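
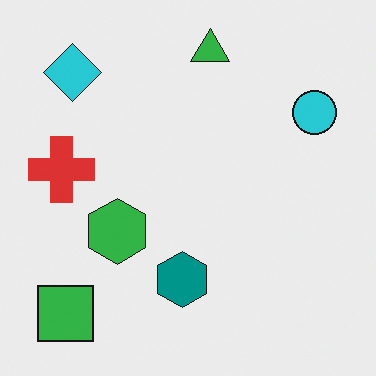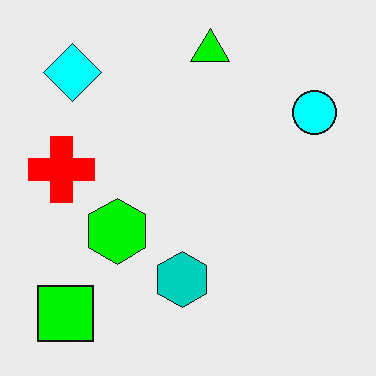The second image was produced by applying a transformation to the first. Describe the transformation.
This is the original image made much more vivid (saturation change).

All colors are more vivid — a global saturation change.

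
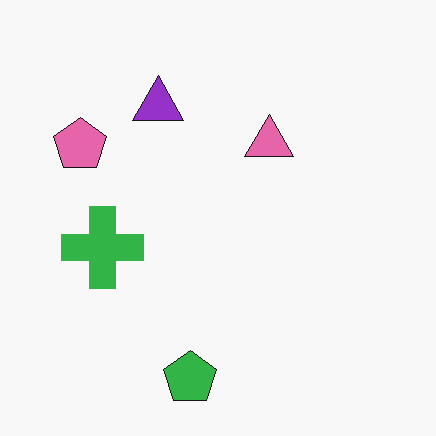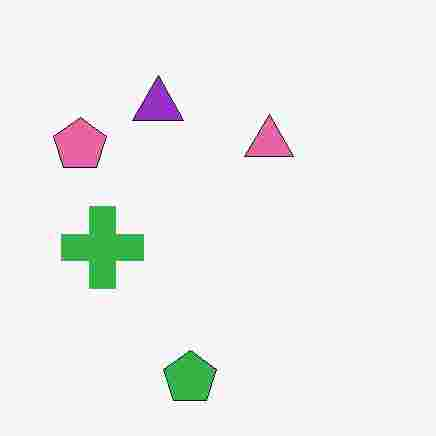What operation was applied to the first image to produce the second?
The image was degraded with heavy JPEG compression.

Blocky 8×8 compression artifacts appear around shape edges and the flat background shows ringing — characteristic JPEG degradation.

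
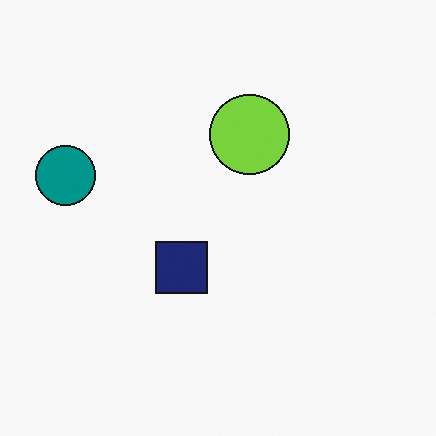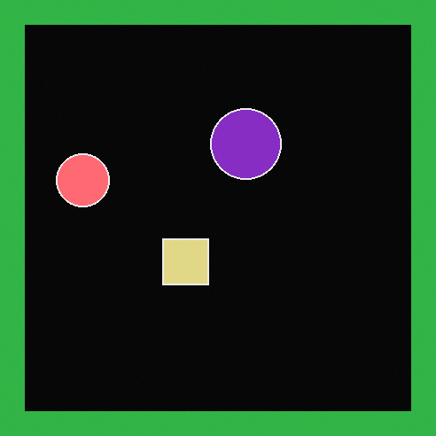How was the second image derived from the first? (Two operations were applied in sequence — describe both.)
This is the original image color-inverted (negative), then framed with a green border.

The light background has become dark and every shape's color is its complement — a photographic negative. A solid green frame runs around the edge of the second image, with the content slightly shrunk inside it.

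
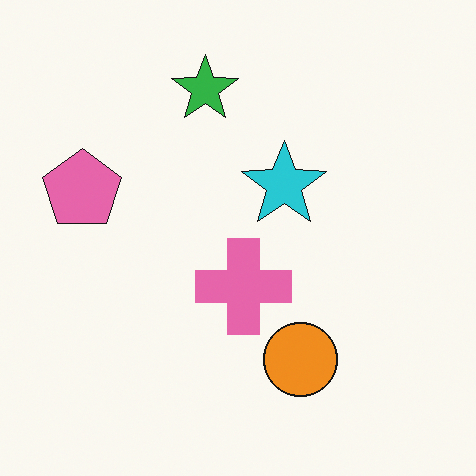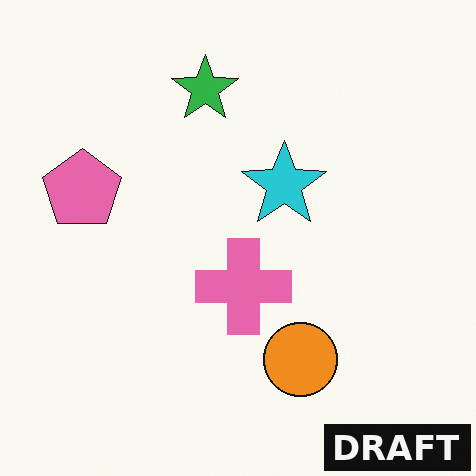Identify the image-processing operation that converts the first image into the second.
Watermarked with the text "DRAFT" in the lower-right corner.

A dark label reading "DRAFT" appears in the lower-right corner.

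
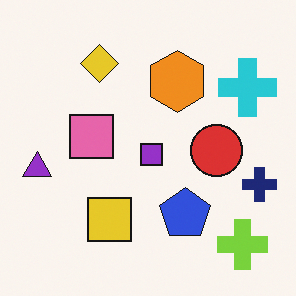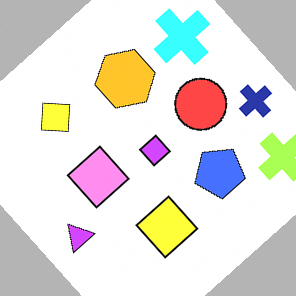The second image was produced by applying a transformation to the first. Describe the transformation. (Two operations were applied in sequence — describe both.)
The transformation is: noticeably brightened, then rotated counter-clockwise by a large amount — several tens of degrees.

Every pixel — background and shapes alike — is uniformly brightened. Every shape is tilted by the same angle and the image corners show triangular fill wedges — a whole-image rotation by a non-right angle.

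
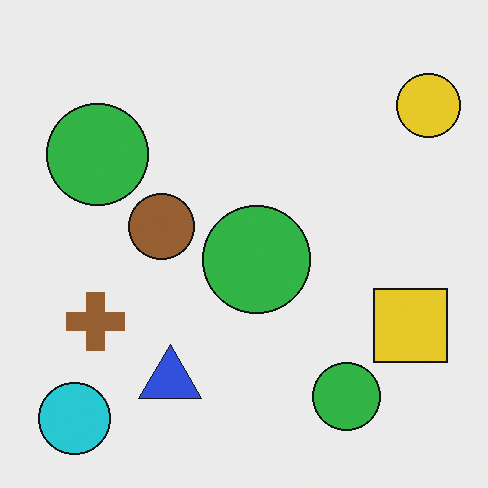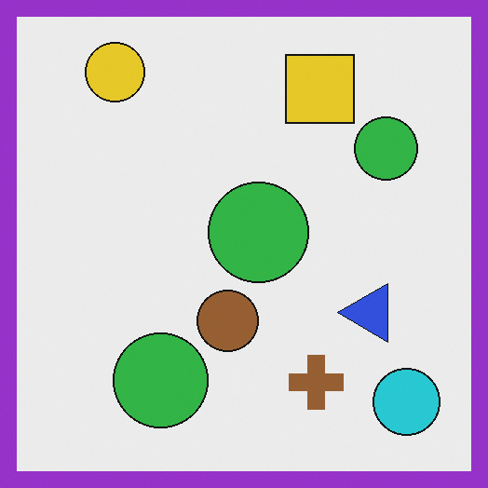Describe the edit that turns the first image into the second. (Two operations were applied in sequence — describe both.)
Rotated 90° counter-clockwise, then framed with a purple border.

The cyan circle sits in the bottom-left of the first image and the bottom-right of the second — consistent with a whole-image 90° counter-clockwise rotation. A solid purple frame runs around the edge of the second image, with the content slightly shrunk inside it.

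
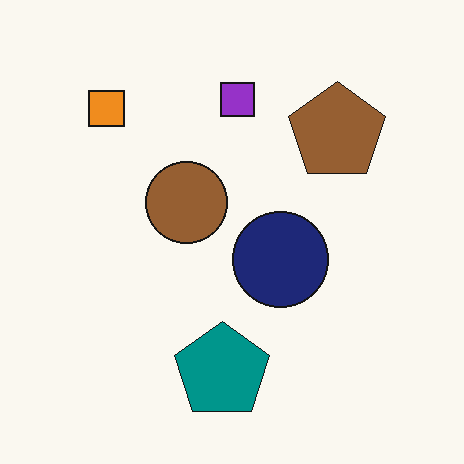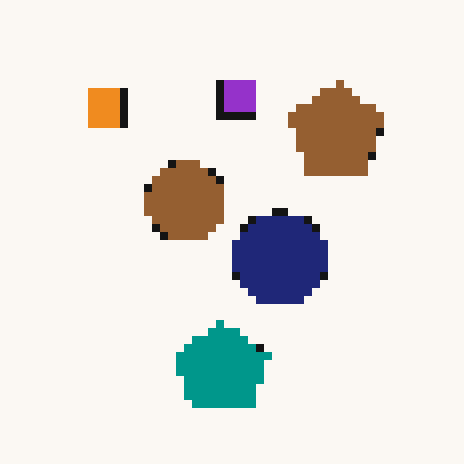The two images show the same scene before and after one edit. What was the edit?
The transformation is: pixelated into visible square blocks.

Shapes are reduced to large square blocks; fine edges and outlines are lost — a downscale-then-upscale (mosaic) effect.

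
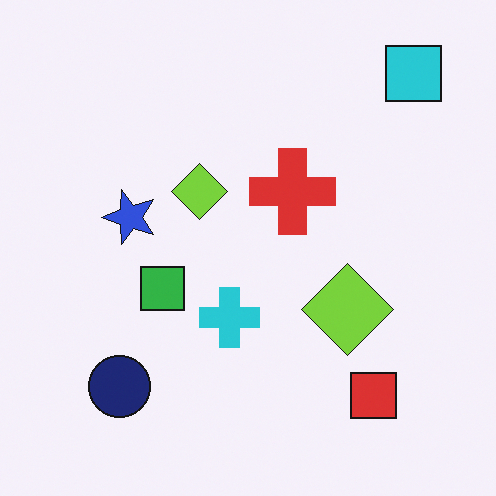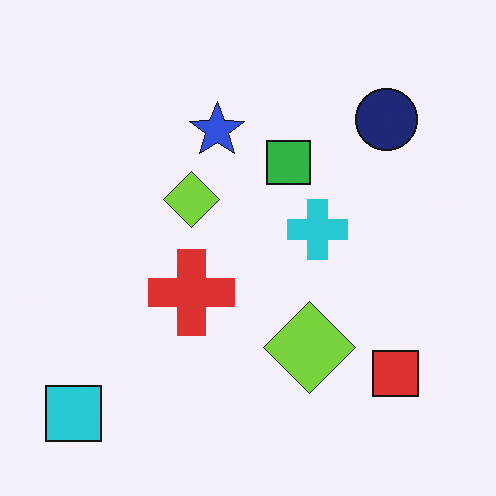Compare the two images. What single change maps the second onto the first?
Transposed (reflected across the top-left ↔ bottom-right diagonal).

Shapes have swapped their row and column positions — what was in the top-right is now in the bottom-left — a diagonal reflection.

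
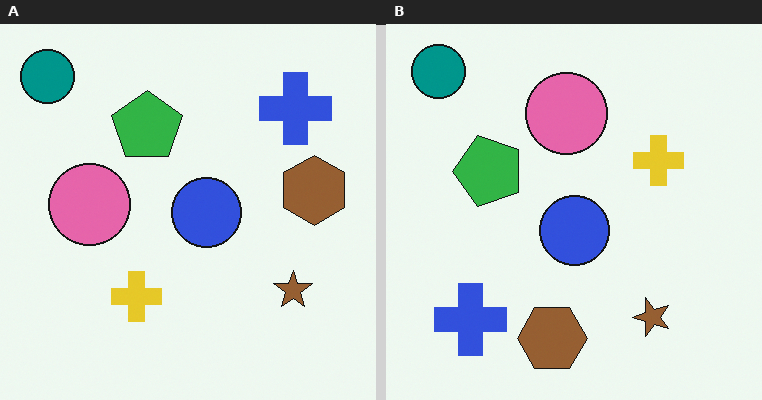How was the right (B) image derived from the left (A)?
The transformation is: transposed (reflected across the top-left ↔ bottom-right diagonal).

Shapes have swapped their row and column positions — what was in the top-right is now in the bottom-left — a diagonal reflection.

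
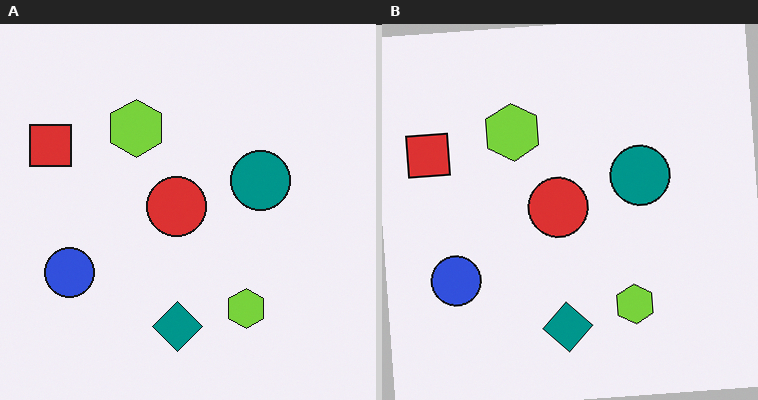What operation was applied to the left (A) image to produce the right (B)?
The right (B) image is the left (A) rotated counter-clockwise by a slight angle.

Every shape is tilted by the same angle and the image corners show triangular fill wedges — a whole-image rotation by a non-right angle.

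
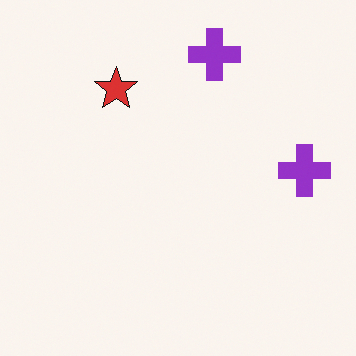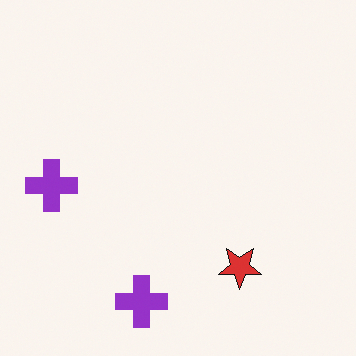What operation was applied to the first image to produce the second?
The transformation is: rotated 180°.

The red star sits in the top-left of the first image and the bottom-right of the second — consistent with a whole-image 180° rotation.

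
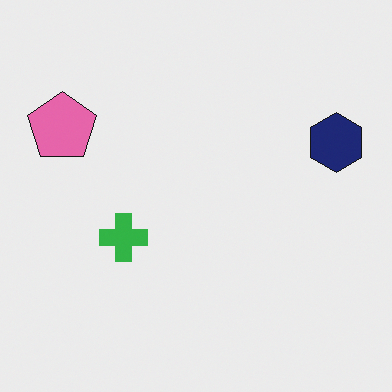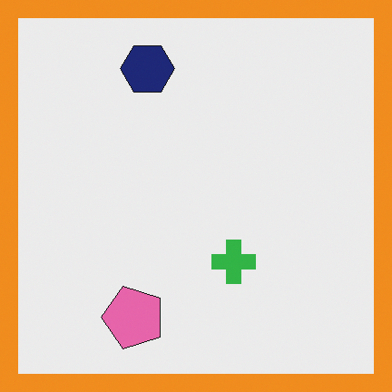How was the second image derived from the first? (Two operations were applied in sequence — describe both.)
Rotated 90° counter-clockwise, then framed with a orange border.

The pink pentagon sits in the top-left of the first image and the bottom-left of the second — consistent with a whole-image 90° counter-clockwise rotation. A solid orange frame runs around the edge of the second image, with the content slightly shrunk inside it.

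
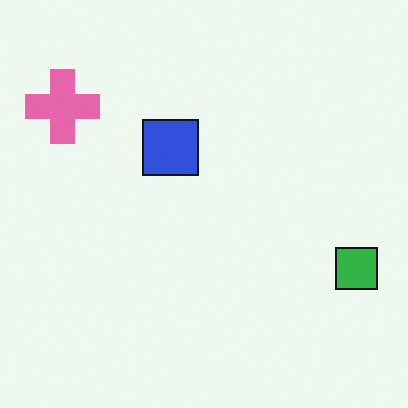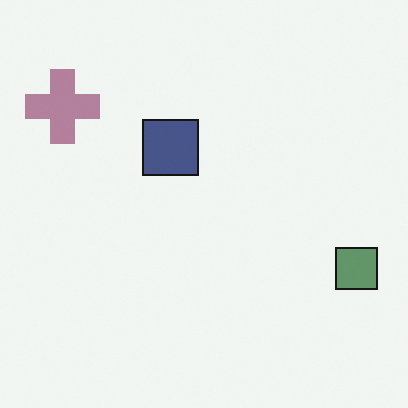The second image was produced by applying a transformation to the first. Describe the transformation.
Made much more muted (saturation change).

All colors are more muted and greyish — a global saturation change.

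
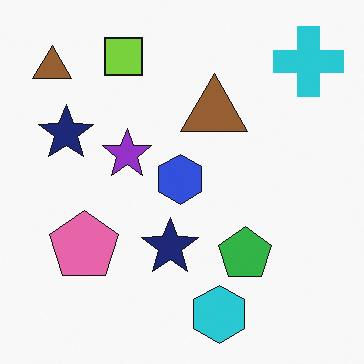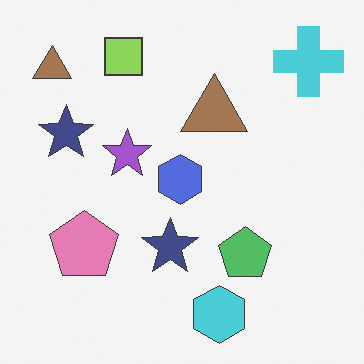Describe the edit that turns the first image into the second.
The transformation is: given slightly reduced contrast.

Tones are pushed toward mid-grey across the whole image — a global contrast change.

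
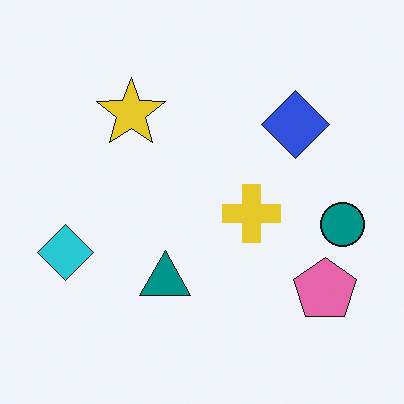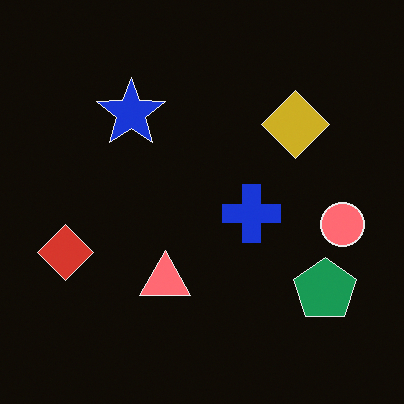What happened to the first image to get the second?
This is the original image color-inverted (negative).

The light background has become dark and every shape's color is its complement — a photographic negative.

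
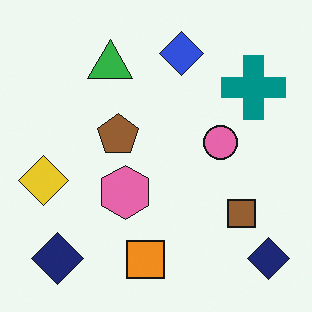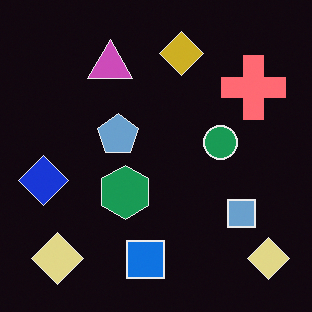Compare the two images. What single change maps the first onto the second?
The image was color-inverted (negative).

The light background has become dark and every shape's color is its complement — a photographic negative.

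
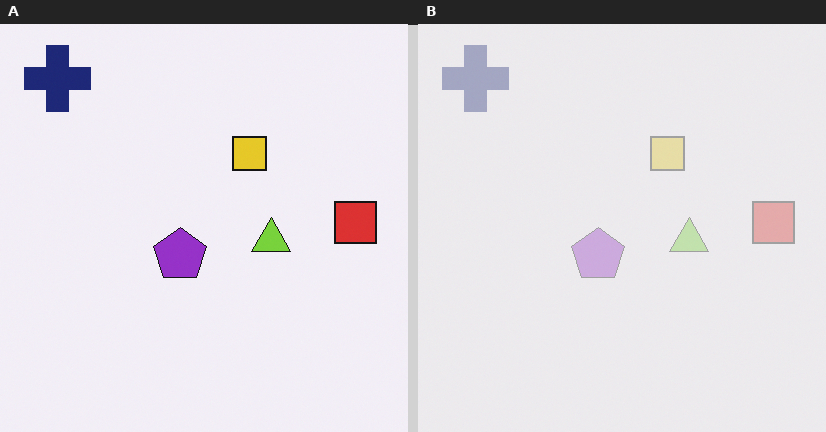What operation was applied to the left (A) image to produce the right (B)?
This is the original image given much lower contrast.

Tones are pushed toward mid-grey across the whole image — a global contrast change.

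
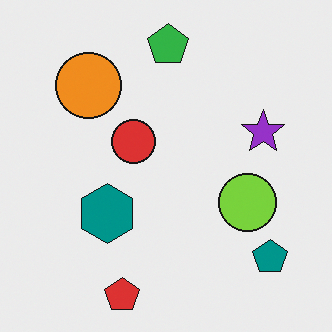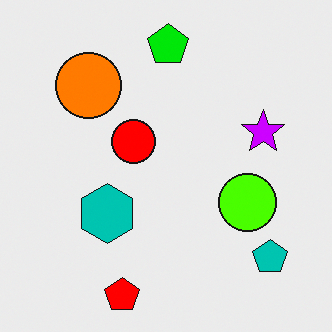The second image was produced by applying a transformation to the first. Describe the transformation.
The second image is the first heavily oversaturated.

All colors are more vivid — a global saturation change.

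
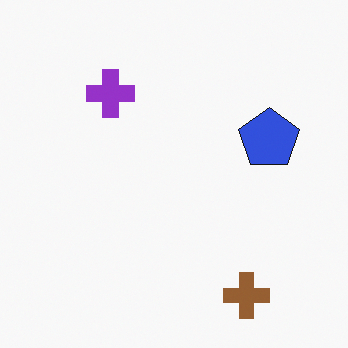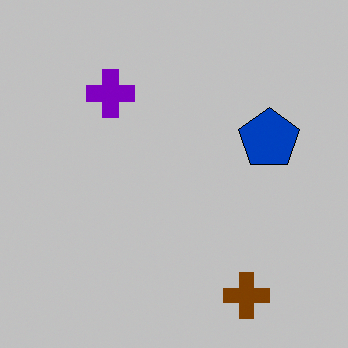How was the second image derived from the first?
The image was heavily posterized to just a handful of flat colors.

Each flat color has snapped to a coarser quantized level — most visibly, the near-white background has dropped to a flat grey.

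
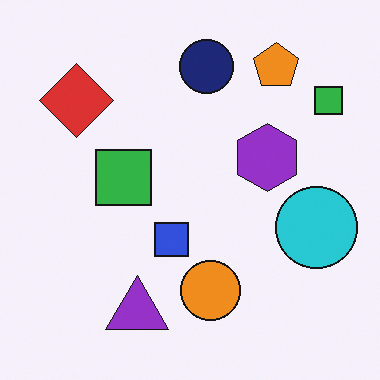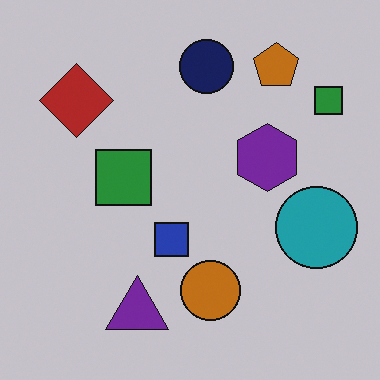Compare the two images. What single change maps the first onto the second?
This is the original image slightly darkened.

Every pixel — background and shapes alike — is uniformly darkened.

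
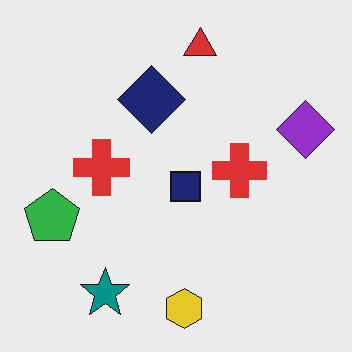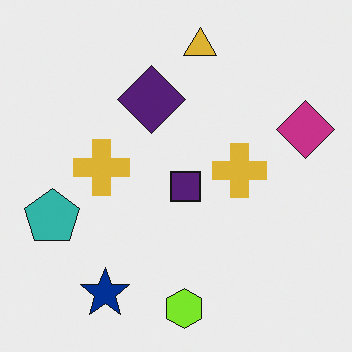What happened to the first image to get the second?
The transformation is: hue-shifted by a small amount.

Every shape's color has rotated by the same amount around the hue wheel — a uniform hue shift.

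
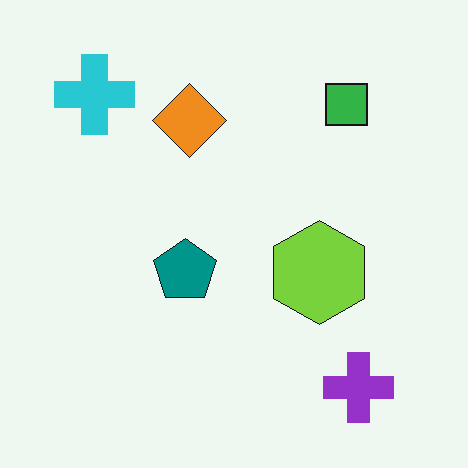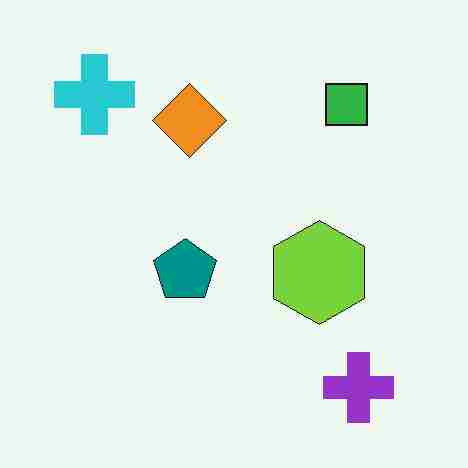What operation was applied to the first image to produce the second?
The transformation is: degraded with heavy JPEG compression.

Blocky 8×8 compression artifacts appear around shape edges and the flat background shows ringing — characteristic JPEG degradation.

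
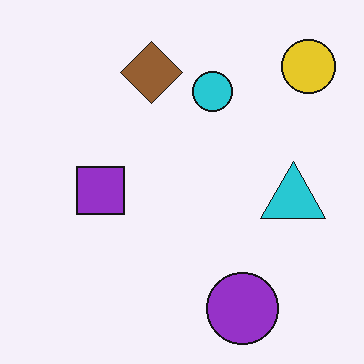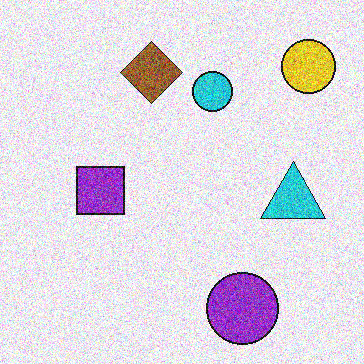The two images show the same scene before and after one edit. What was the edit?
This is the original image degraded with heavy additive noise.

Random speckle covers the whole image, including the flat background.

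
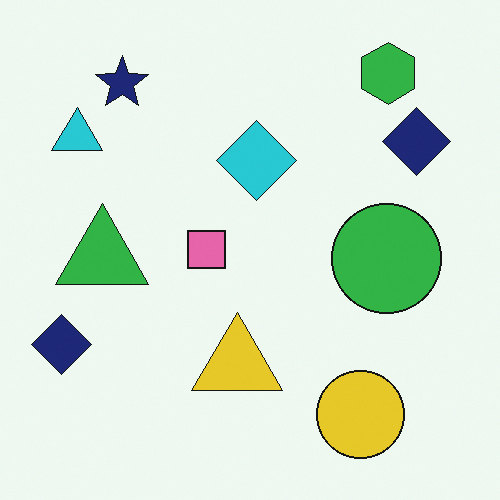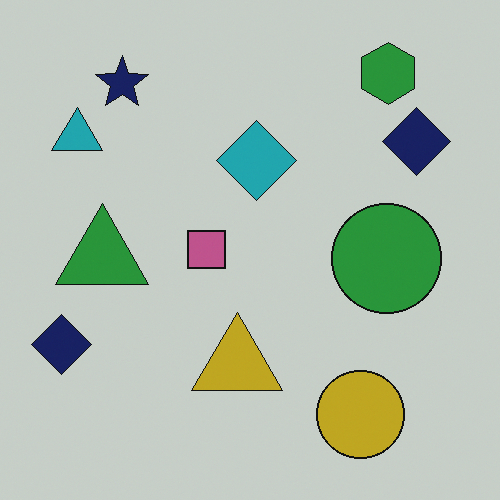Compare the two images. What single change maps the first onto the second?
Darkened a little.

Every pixel — background and shapes alike — is uniformly darkened.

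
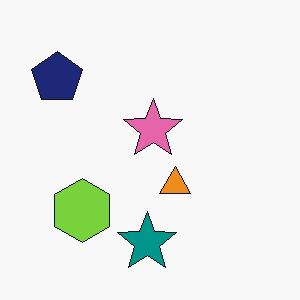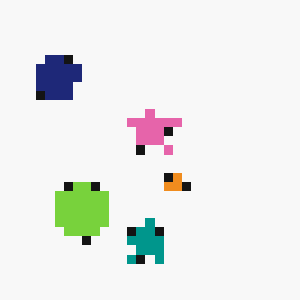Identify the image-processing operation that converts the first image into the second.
This is the original image coarsely pixelated.

Shapes are reduced to large square blocks; fine edges and outlines are lost — a downscale-then-upscale (mosaic) effect.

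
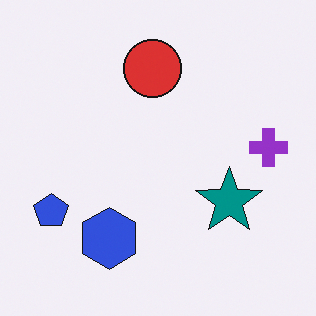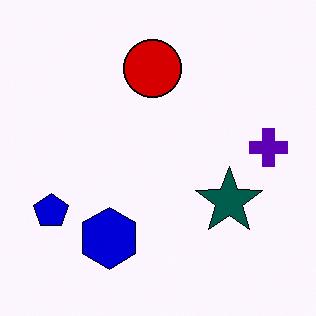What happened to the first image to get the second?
The image was given much higher contrast.

Tones are pushed away from mid-grey across the whole image — a global contrast change.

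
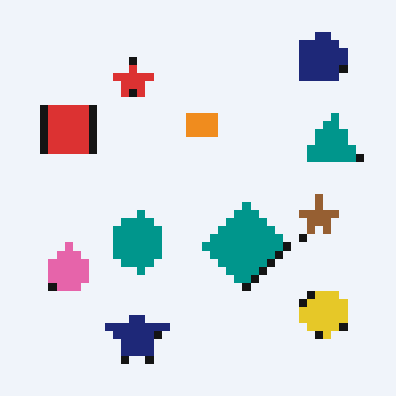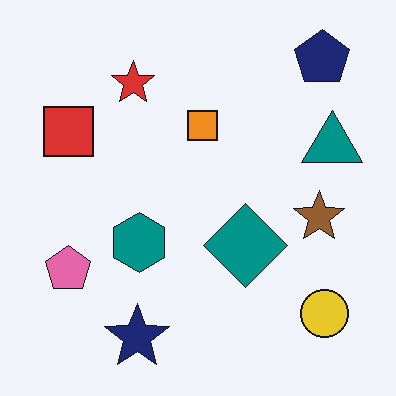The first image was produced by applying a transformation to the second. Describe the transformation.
Pixelated into visible square blocks.

Shapes are reduced to large square blocks; fine edges and outlines are lost — a downscale-then-upscale (mosaic) effect.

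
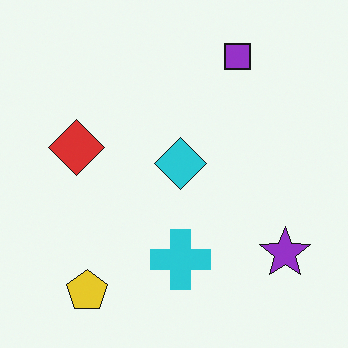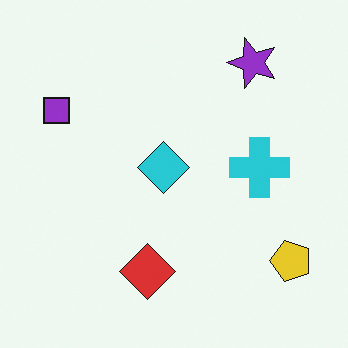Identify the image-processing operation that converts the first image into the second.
The second image is the first rotated 90° counter-clockwise.

The yellow pentagon sits in the bottom-left of the first image and the bottom-right of the second — consistent with a whole-image 90° counter-clockwise rotation.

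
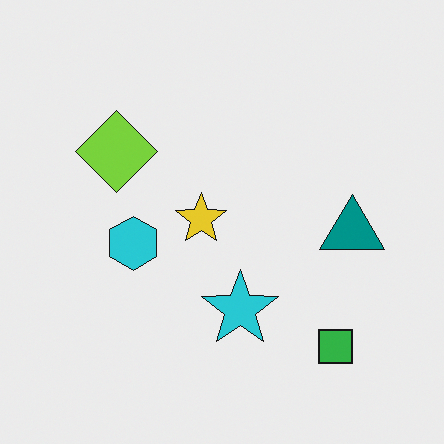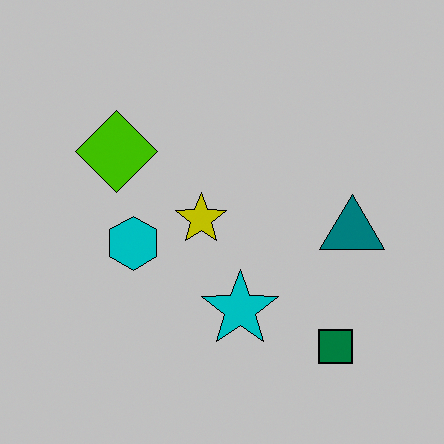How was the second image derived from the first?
The second image is the first aggressively posterized.

Each flat color has snapped to a coarser quantized level — most visibly, the near-white background has dropped to a flat grey.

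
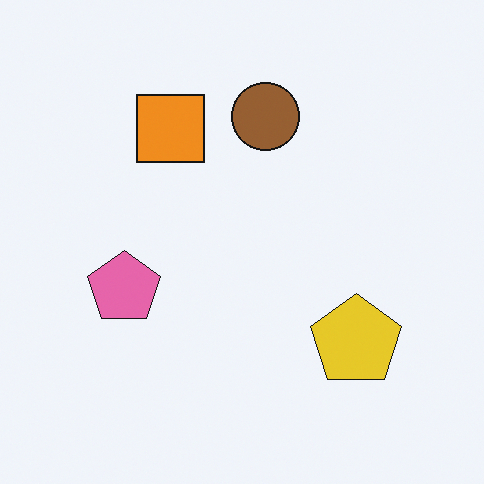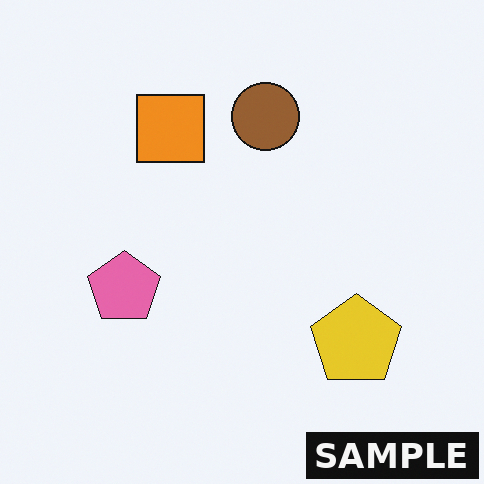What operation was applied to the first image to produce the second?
The image was watermarked with the text "SAMPLE" in the lower-right corner.

A dark label reading "SAMPLE" appears in the lower-right corner.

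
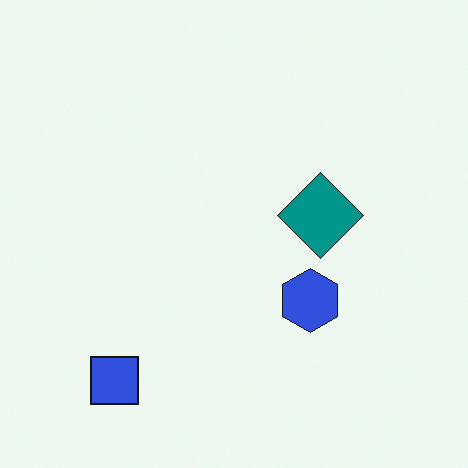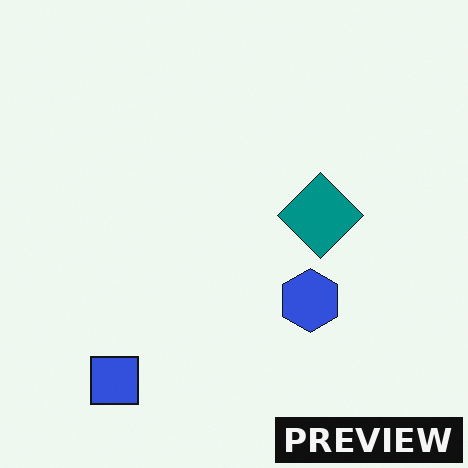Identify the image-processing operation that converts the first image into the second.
The image was watermarked with the text "PREVIEW" in the lower-right corner.

A dark label reading "PREVIEW" appears in the lower-right corner.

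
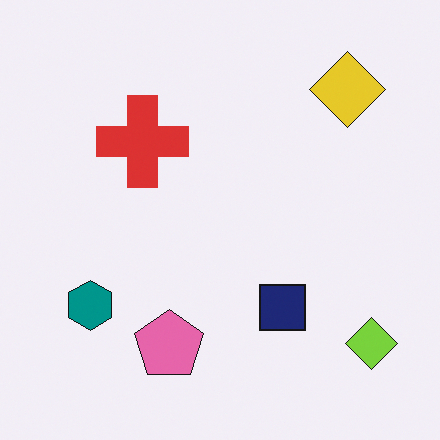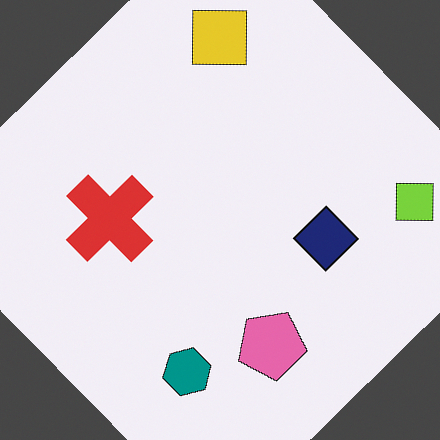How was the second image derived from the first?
It was rotated counter-clockwise by a large amount — several tens of degrees.

Every shape is tilted by the same angle and the image corners show triangular fill wedges — a whole-image rotation by a non-right angle.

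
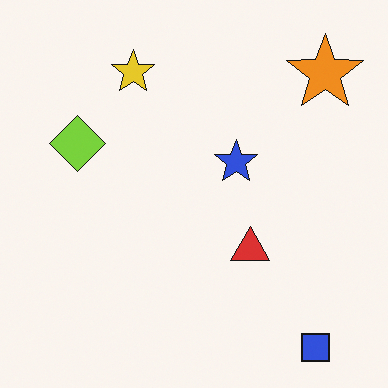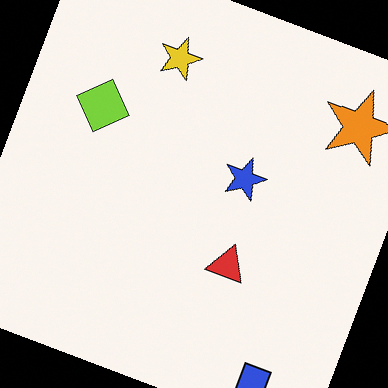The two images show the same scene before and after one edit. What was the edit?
It was rotated clockwise by a moderate amount.

Every shape is tilted by the same angle and the image corners show triangular fill wedges — a whole-image rotation by a non-right angle.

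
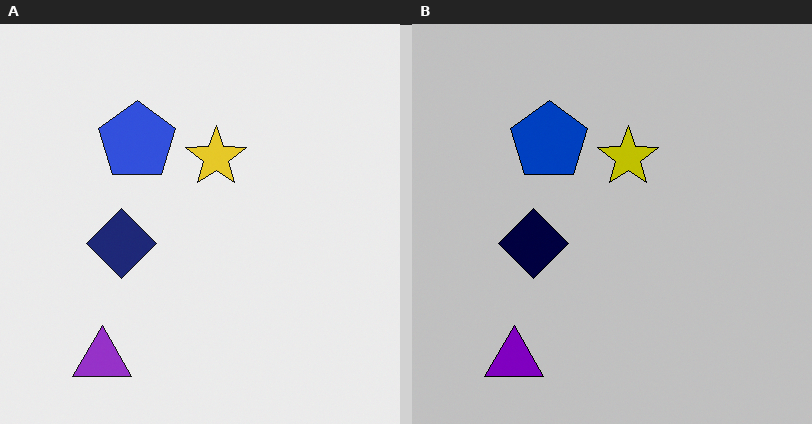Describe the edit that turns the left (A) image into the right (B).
It was aggressively posterized.

Each flat color has snapped to a coarser quantized level — most visibly, the near-white background has dropped to a flat grey.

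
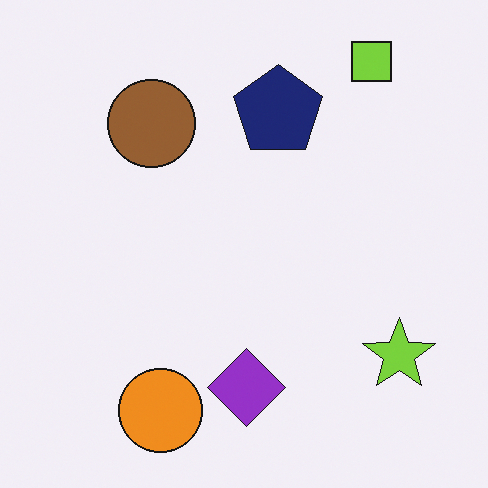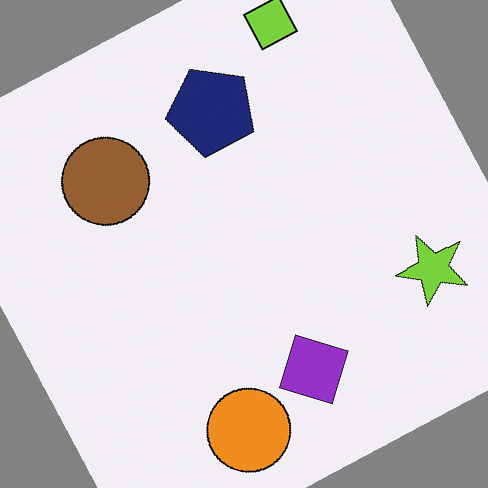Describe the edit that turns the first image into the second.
Rotated counter-clockwise by a moderate amount.

Every shape is tilted by the same angle and the image corners show triangular fill wedges — a whole-image rotation by a non-right angle.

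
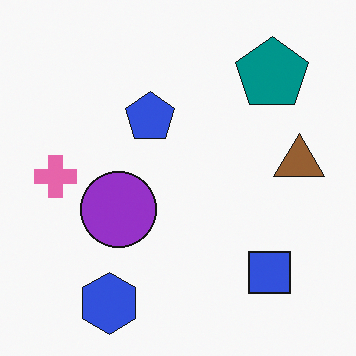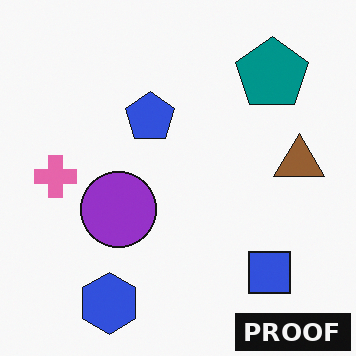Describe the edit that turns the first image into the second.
The second image is the first watermarked with the text "PROOF" in the lower-right corner.

A dark label reading "PROOF" appears in the lower-right corner.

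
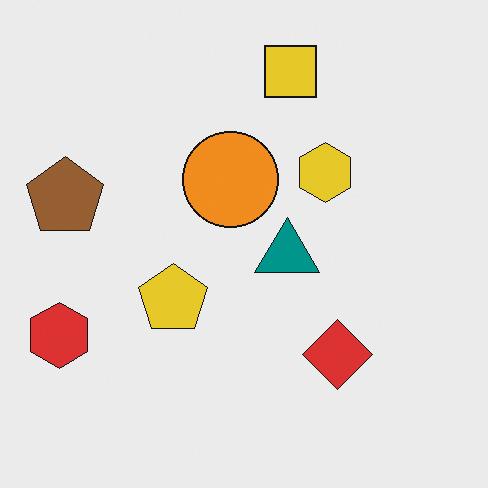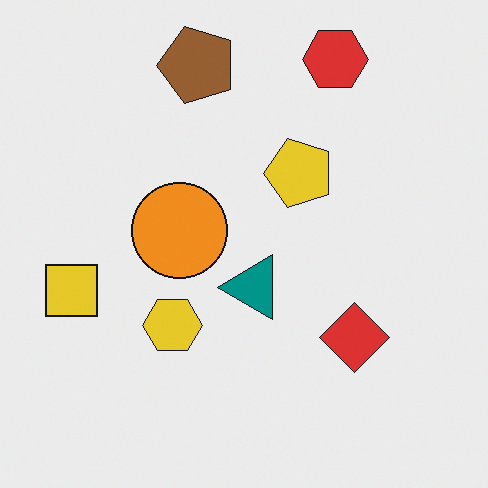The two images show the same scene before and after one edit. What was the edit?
The image was transposed (reflected across the top-left ↔ bottom-right diagonal).

Shapes have swapped their row and column positions — what was in the top-right is now in the bottom-left — a diagonal reflection.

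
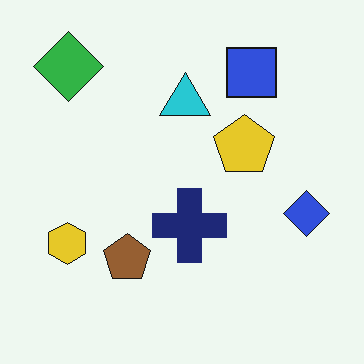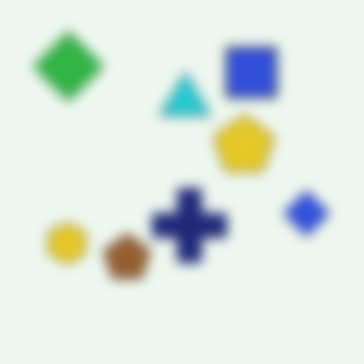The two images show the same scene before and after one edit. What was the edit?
The image was heavily blurred.

Shape edges and outlines are uniformly softened across the whole image.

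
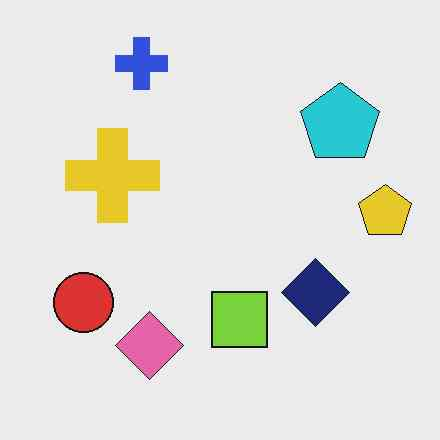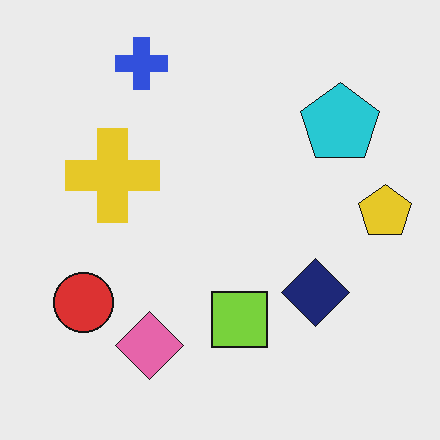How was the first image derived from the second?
The transformation is: given moderate JPEG compression.

Blocky 8×8 compression artifacts appear around shape edges and the flat background shows ringing — characteristic JPEG degradation.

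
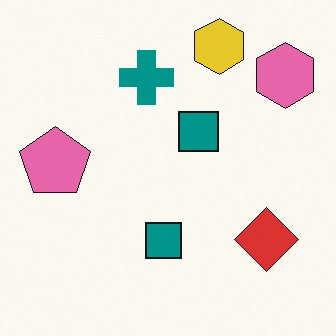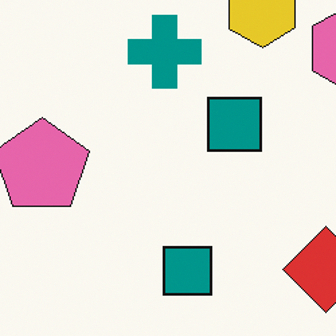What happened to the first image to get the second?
This is the original image cropped slightly and scaled back up.

The visible shapes are larger and the field of view is narrower; shapes near the original edges may be partly or wholly outside the frame — a crop-and-rescale.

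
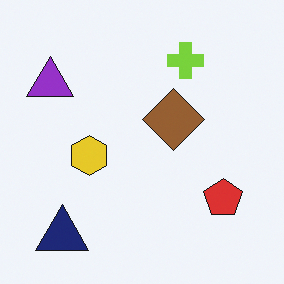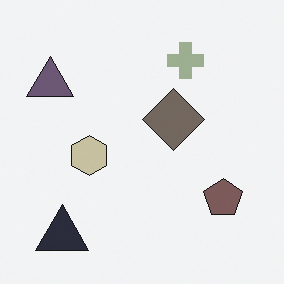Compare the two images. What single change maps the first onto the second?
The image was heavily desaturated.

All colors are more muted and greyish — a global saturation change.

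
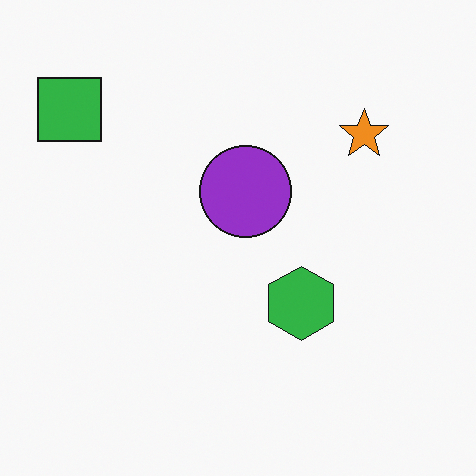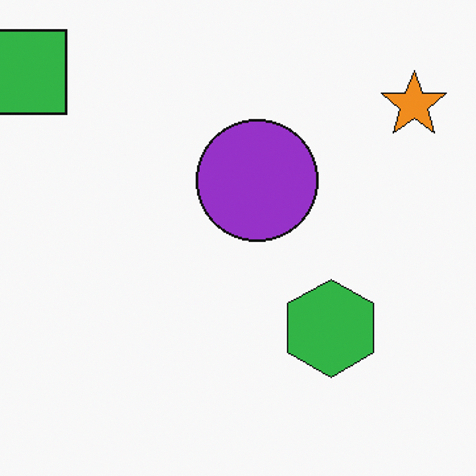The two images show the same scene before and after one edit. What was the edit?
The transformation is: cropped to a modestly smaller region and rescaled.

The visible shapes are larger and the field of view is narrower; shapes near the original edges may be partly or wholly outside the frame — a crop-and-rescale.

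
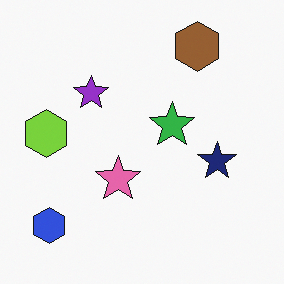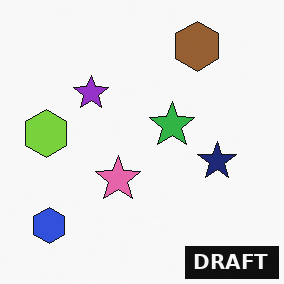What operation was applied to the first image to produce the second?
The image was watermarked with the text "DRAFT" in the lower-right corner.

A dark label reading "DRAFT" appears in the lower-right corner.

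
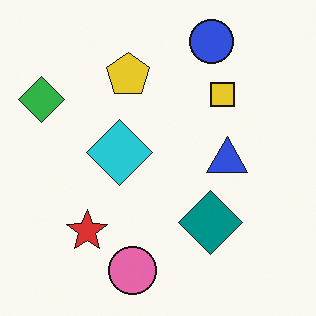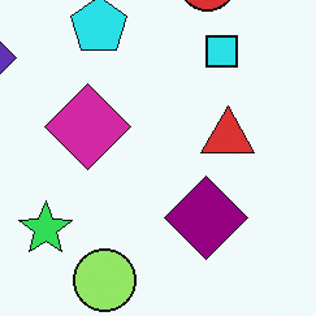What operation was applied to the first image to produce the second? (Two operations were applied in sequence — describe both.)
This is the original image hue-shifted noticeably, then cropped to a modestly smaller region and rescaled.

Every shape's color has rotated by the same amount around the hue wheel — a uniform hue shift. The visible shapes are larger and the field of view is narrower; shapes near the original edges may be partly or wholly outside the frame — a crop-and-rescale.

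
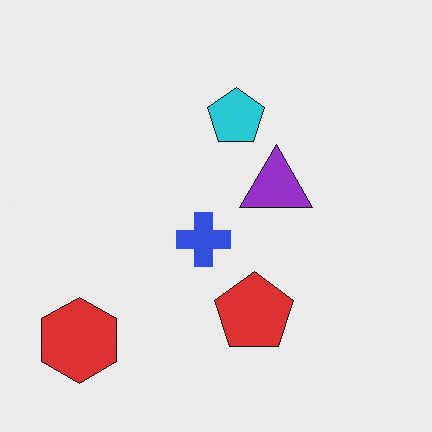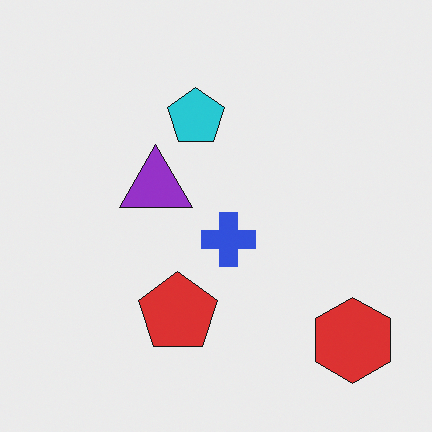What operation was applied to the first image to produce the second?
It was flipped horizontally (left ↔ right).

The red hexagon is in the bottom-left of the first image and the bottom-right of the second — shapes on opposite sides of the vertical midline have swapped in a mirror flip.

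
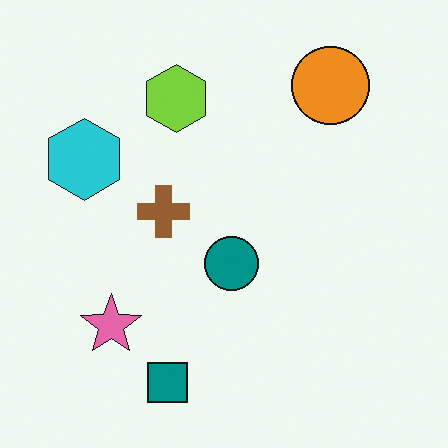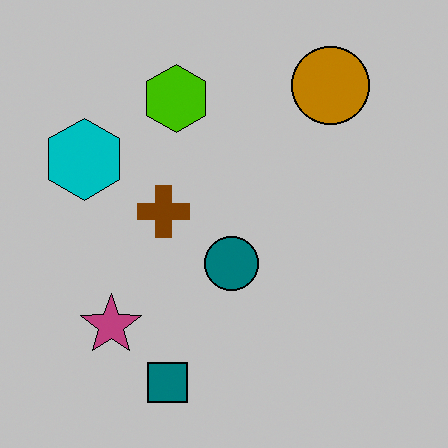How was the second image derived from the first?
Heavily posterized to just a handful of flat colors.

Each flat color has snapped to a coarser quantized level — most visibly, the near-white background has dropped to a flat grey.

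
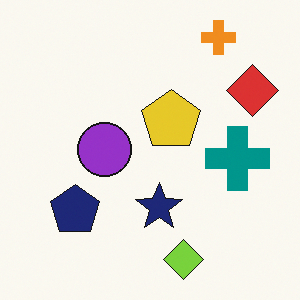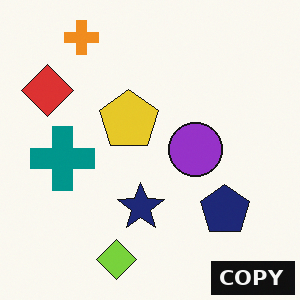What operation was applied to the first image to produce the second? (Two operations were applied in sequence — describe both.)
The image was flipped horizontally (left ↔ right), then watermarked with the text "COPY" in the lower-right corner.

The red diamond is in the top-right of the first image and the top-left of the second — shapes on opposite sides of the vertical midline have swapped in a mirror flip. A dark label reading "COPY" appears in the lower-right corner.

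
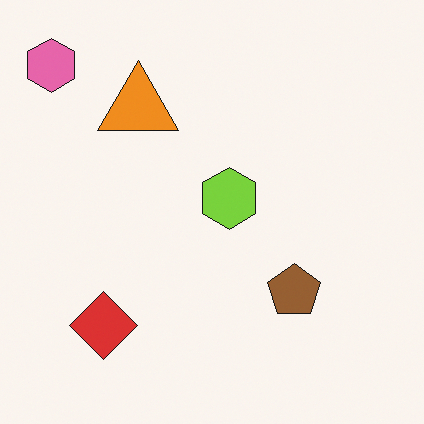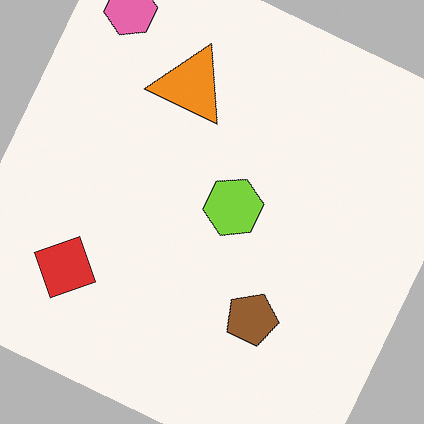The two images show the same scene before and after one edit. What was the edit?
The image was rotated clockwise by a clearly visible amount.

Every shape is tilted by the same angle and the image corners show triangular fill wedges — a whole-image rotation by a non-right angle.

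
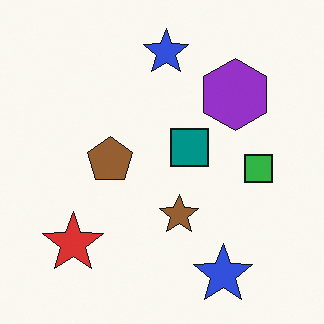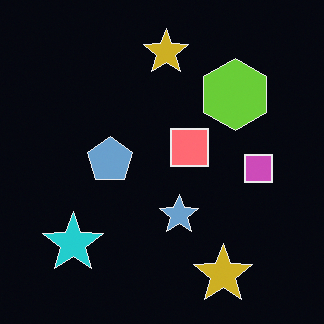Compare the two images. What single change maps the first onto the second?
The image was color-inverted (negative).

The light background has become dark and every shape's color is its complement — a photographic negative.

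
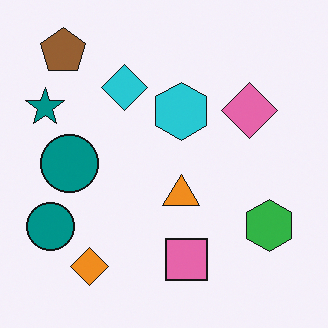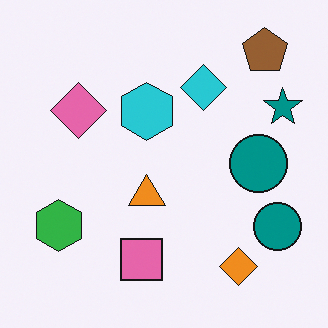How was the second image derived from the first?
The second image is the first flipped horizontally (left ↔ right).

The teal star is in the top-left of the first image and the top-right of the second — shapes on opposite sides of the vertical midline have swapped in a mirror flip.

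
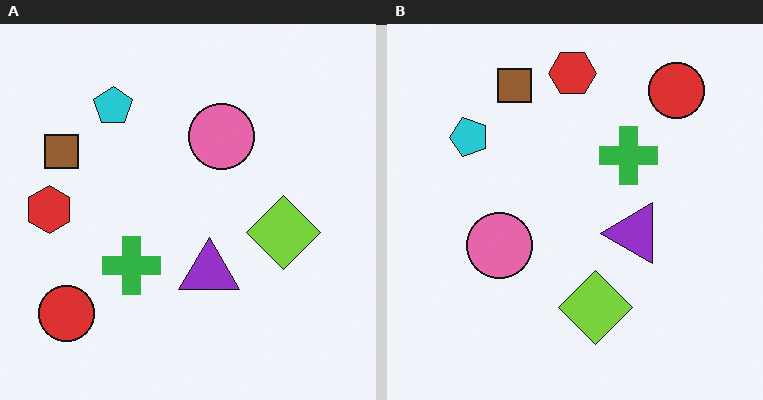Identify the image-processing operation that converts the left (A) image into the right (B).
The right (B) image is the left (A) transposed (reflected across the top-left ↔ bottom-right diagonal).

Shapes have swapped their row and column positions — what was in the top-right is now in the bottom-left — a diagonal reflection.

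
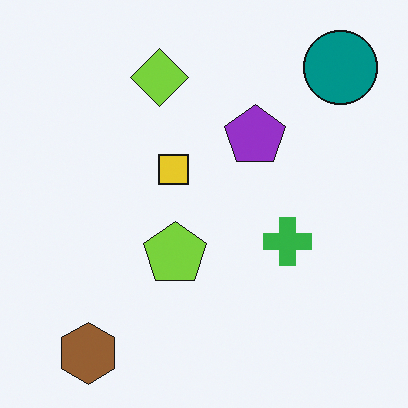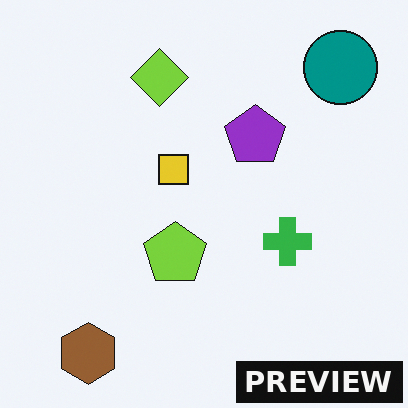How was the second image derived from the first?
The transformation is: watermarked with the text "PREVIEW" in the lower-right corner.

A dark label reading "PREVIEW" appears in the lower-right corner.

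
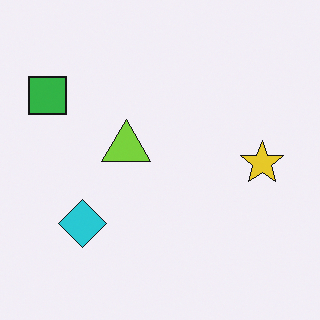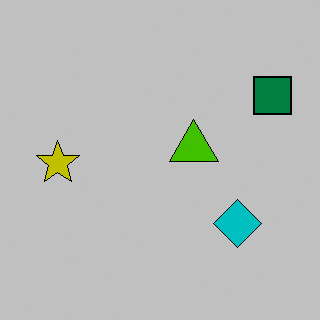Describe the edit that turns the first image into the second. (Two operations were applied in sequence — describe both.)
The second image is the first aggressively posterized, then flipped horizontally (left ↔ right).

Each flat color has snapped to a coarser quantized level — most visibly, the near-white background has dropped to a flat grey. The green square is in the top-left of the first image and the top-right of the second — shapes on opposite sides of the vertical midline have swapped in a mirror flip.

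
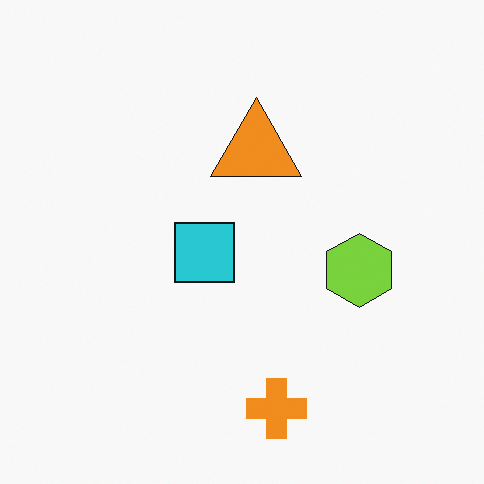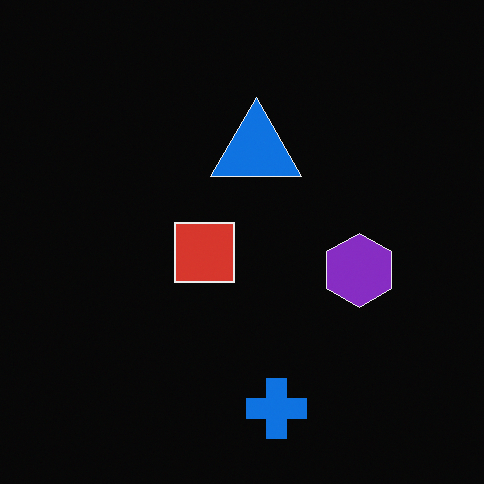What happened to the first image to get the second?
The second image is the first color-inverted (negative).

The light background has become dark and every shape's color is its complement — a photographic negative.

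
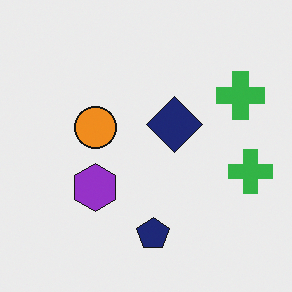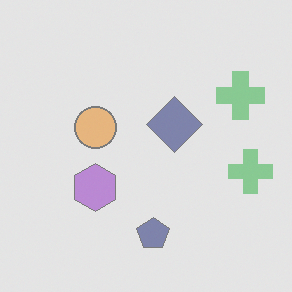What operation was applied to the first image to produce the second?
The image was given much lower contrast.

Tones are pushed toward mid-grey across the whole image — a global contrast change.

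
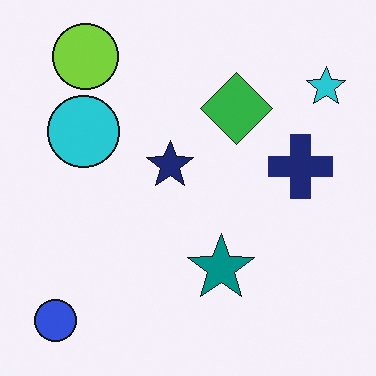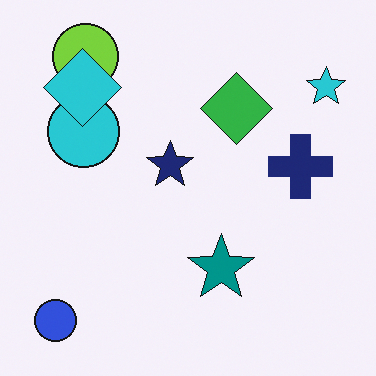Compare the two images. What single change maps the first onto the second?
This is the original image overlaid with an additional cyan diamond.

A cyan diamond appears in the second image that is absent from the first.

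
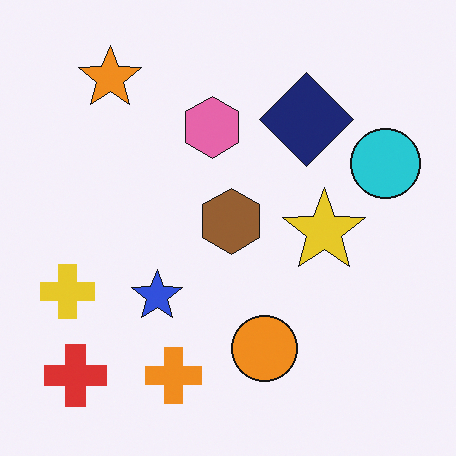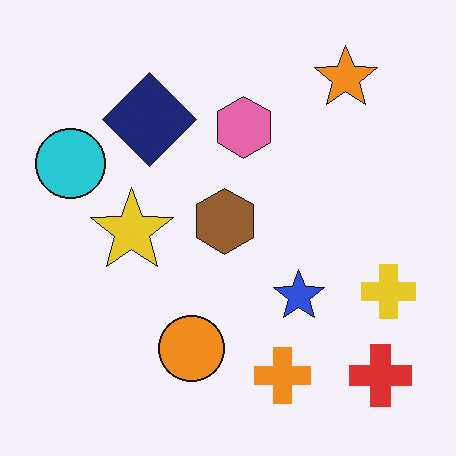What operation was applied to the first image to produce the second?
This is the original image flipped horizontally (left ↔ right).

The yellow cross is in the left of the first image and the right of the second — shapes on opposite sides of the vertical midline have swapped in a mirror flip.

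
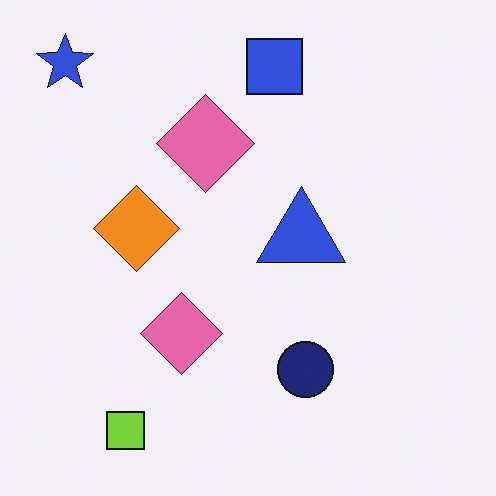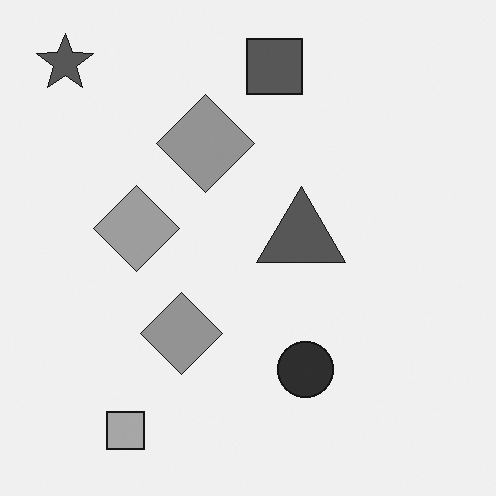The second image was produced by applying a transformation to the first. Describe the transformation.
The image was converted to grayscale.

All color is removed — every shape is now a shade of grey.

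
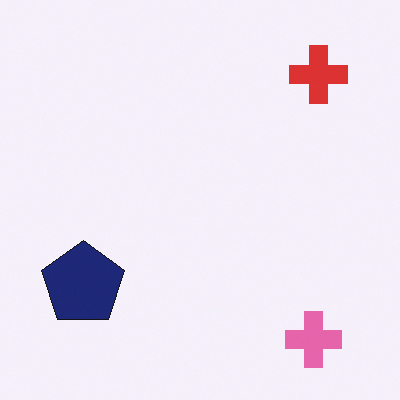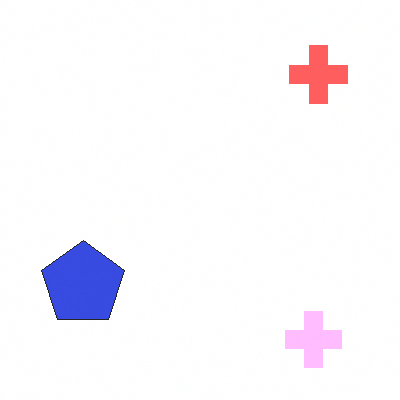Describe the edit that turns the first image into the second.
This is the original image brightened a lot.

Every pixel — background and shapes alike — is uniformly brightened.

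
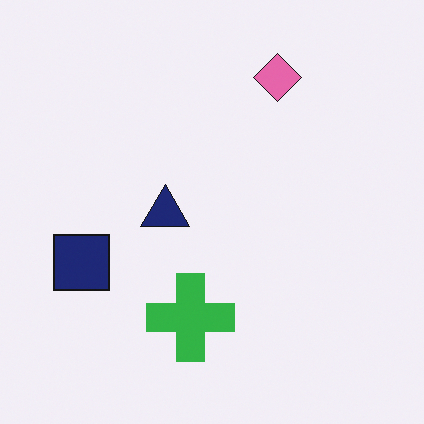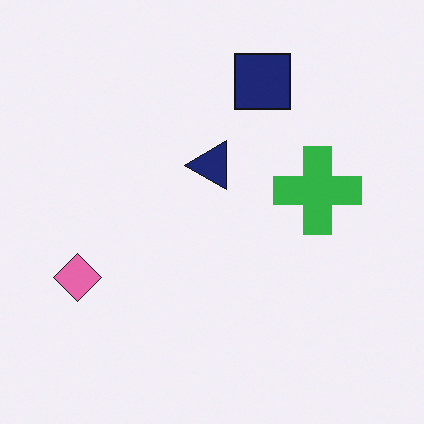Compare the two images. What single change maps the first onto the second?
It was transposed (reflected across the top-left ↔ bottom-right diagonal).

Shapes have swapped their row and column positions — what was in the top-right is now in the bottom-left — a diagonal reflection.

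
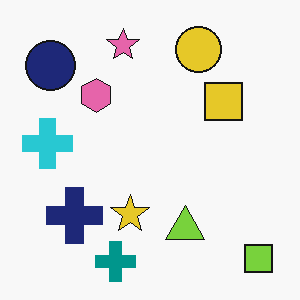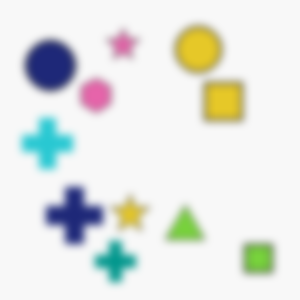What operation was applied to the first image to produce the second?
The second image is the first moderately blurred.

Shape edges and outlines are uniformly softened across the whole image.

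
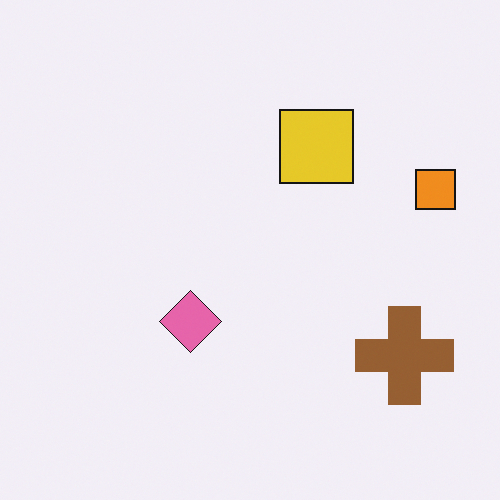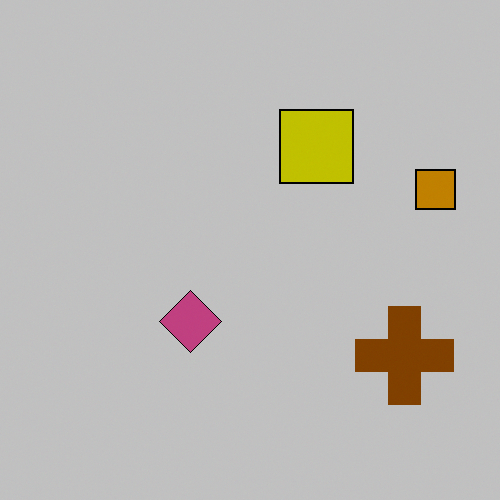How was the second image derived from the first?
It was heavily posterized to just a handful of flat colors.

Each flat color has snapped to a coarser quantized level — most visibly, the near-white background has dropped to a flat grey.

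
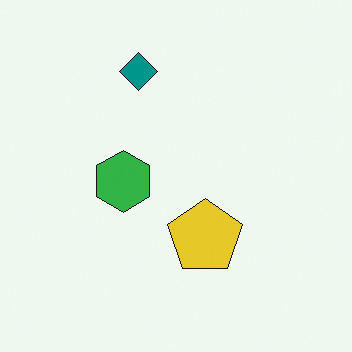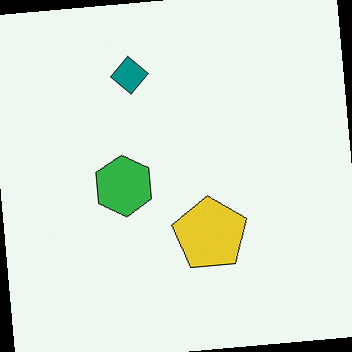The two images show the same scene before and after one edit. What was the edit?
This is the original image rotated counter-clockwise by a small amount.

Every shape is tilted by the same angle and the image corners show triangular fill wedges — a whole-image rotation by a non-right angle.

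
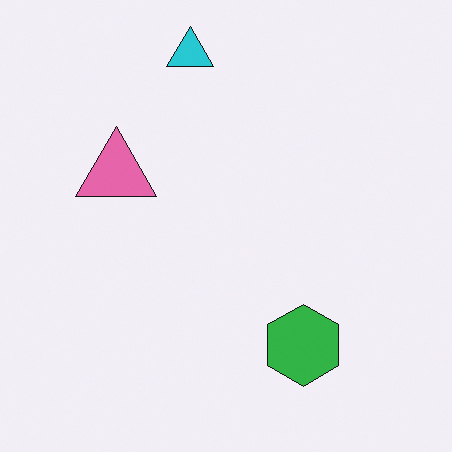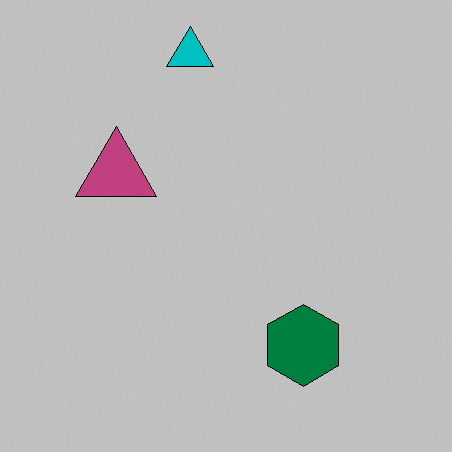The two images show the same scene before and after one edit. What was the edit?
The image was aggressively posterized.

Each flat color has snapped to a coarser quantized level — most visibly, the near-white background has dropped to a flat grey.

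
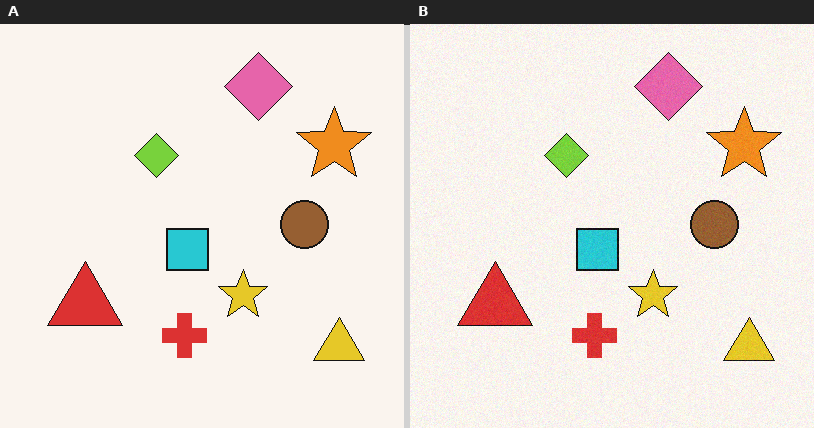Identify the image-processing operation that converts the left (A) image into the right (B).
This is the original image degraded with subtle gaussian noise.

Random speckle covers the whole image, including the flat background.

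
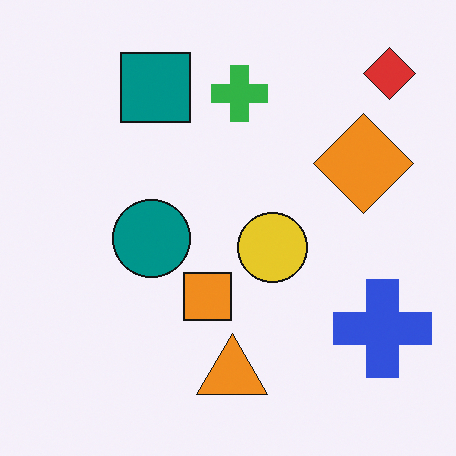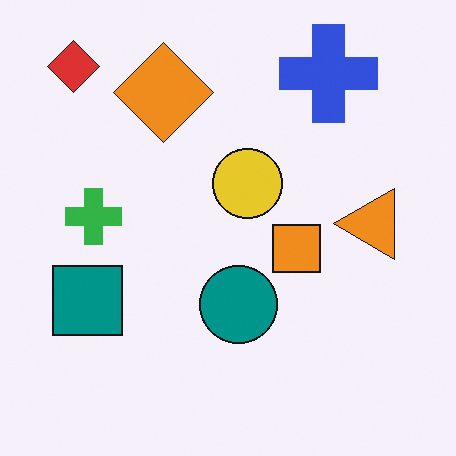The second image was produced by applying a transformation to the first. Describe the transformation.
This is the original image rotated 90° counter-clockwise.

The red diamond sits in the top-right of the first image and the top-left of the second — consistent with a whole-image 90° counter-clockwise rotation.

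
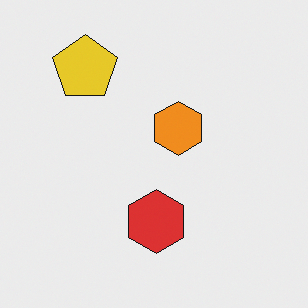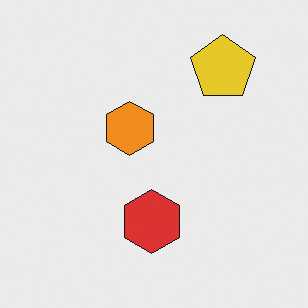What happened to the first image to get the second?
It was flipped horizontally (left ↔ right).

The yellow pentagon is in the top-left of the first image and the top-right of the second — shapes on opposite sides of the vertical midline have swapped in a mirror flip.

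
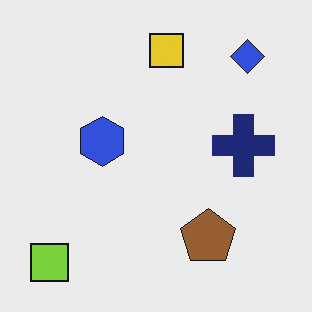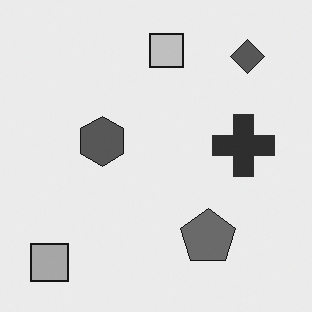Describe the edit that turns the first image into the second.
It was converted to grayscale.

All color is removed — every shape is now a shade of grey.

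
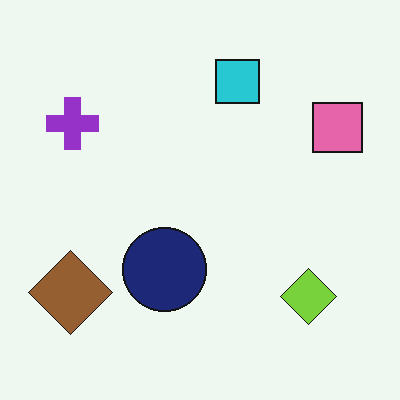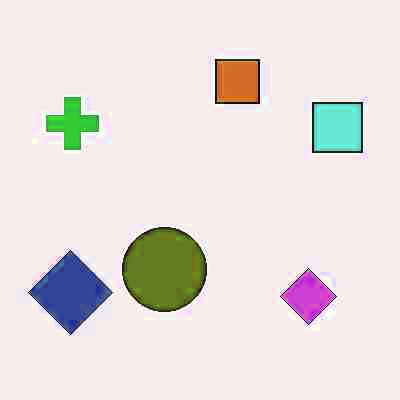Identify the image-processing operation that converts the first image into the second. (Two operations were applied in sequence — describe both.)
It was degraded with heavy JPEG compression, then hue-shifted by a large amount.

Blocky 8×8 compression artifacts appear around shape edges and the flat background shows ringing — characteristic JPEG degradation. Every shape's color has rotated by the same amount around the hue wheel — a uniform hue shift.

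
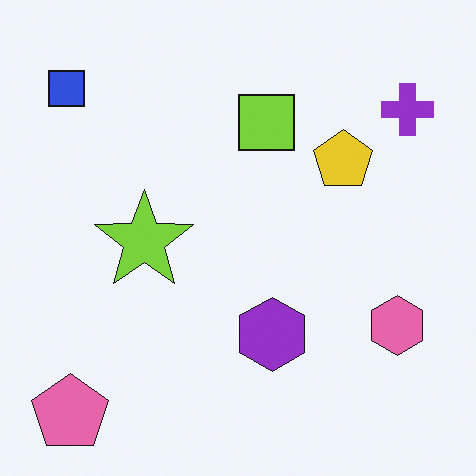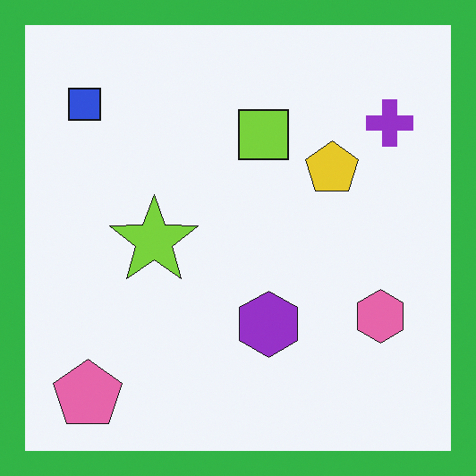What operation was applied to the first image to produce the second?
The second image is the first framed with a green border.

A solid green frame runs around the edge of the second image, with the content slightly shrunk inside it.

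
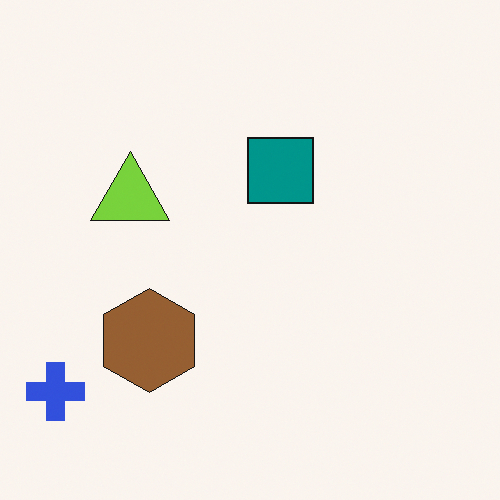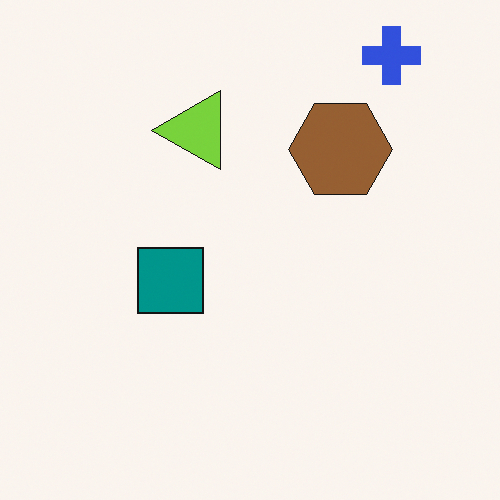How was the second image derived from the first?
This is the original image transposed (reflected across the top-left ↔ bottom-right diagonal).

Shapes have swapped their row and column positions — what was in the top-right is now in the bottom-left — a diagonal reflection.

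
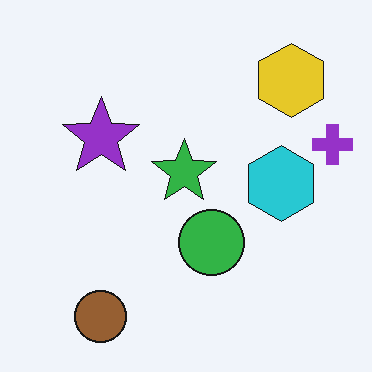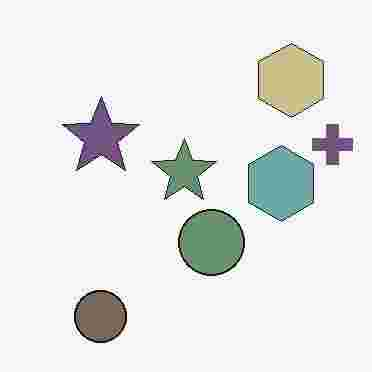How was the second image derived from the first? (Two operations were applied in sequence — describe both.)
Heavily desaturated, then degraded with heavy JPEG compression.

All colors are more muted and greyish — a global saturation change. Blocky 8×8 compression artifacts appear around shape edges and the flat background shows ringing — characteristic JPEG degradation.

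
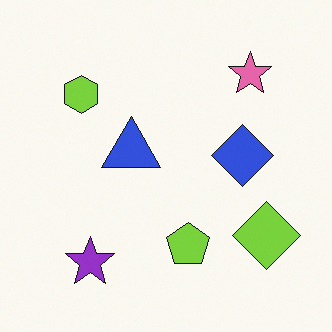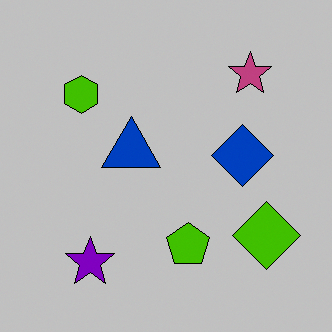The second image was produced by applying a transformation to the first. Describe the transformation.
The second image is the first heavily posterized to just a handful of flat colors.

Each flat color has snapped to a coarser quantized level — most visibly, the near-white background has dropped to a flat grey.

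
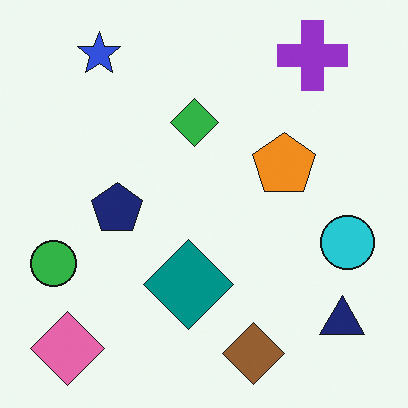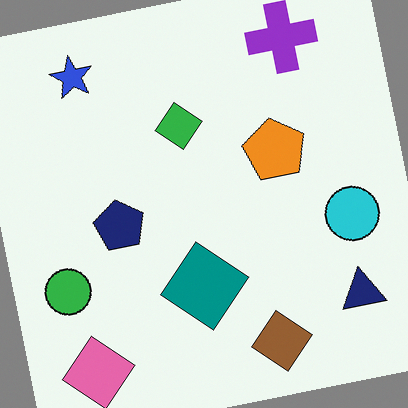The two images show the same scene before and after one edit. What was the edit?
The transformation is: rotated counter-clockwise by a few degrees.

Every shape is tilted by the same angle and the image corners show triangular fill wedges — a whole-image rotation by a non-right angle.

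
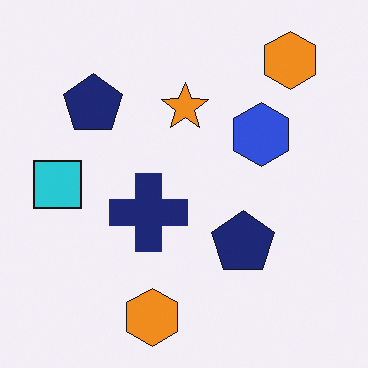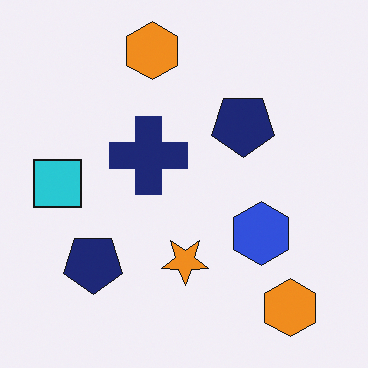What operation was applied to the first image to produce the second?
The transformation is: flipped vertically (top ↔ bottom).

The orange star is in the top of the first image and the bottom of the second — shapes on opposite sides of the horizontal midline have swapped in a mirror flip.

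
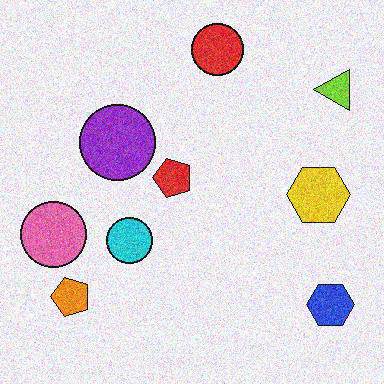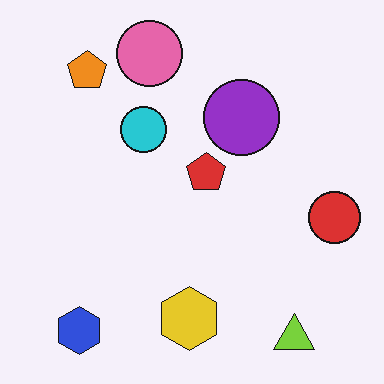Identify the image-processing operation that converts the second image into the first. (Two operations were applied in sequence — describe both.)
The first image is the second rotated 90° counter-clockwise, then degraded with moderate additive noise.

The blue hexagon sits in the bottom-left of the second image and the bottom-right of the first — consistent with a whole-image 90° counter-clockwise rotation. Random speckle covers the whole image, including the flat background.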